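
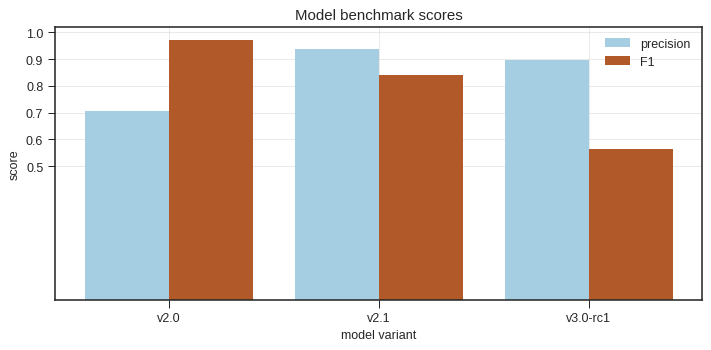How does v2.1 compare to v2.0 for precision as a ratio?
v2.1 ≈ 0.9, v2.0 ≈ 0.7; 0.9/0.7 ≈ 1.29.

≈ 1.29×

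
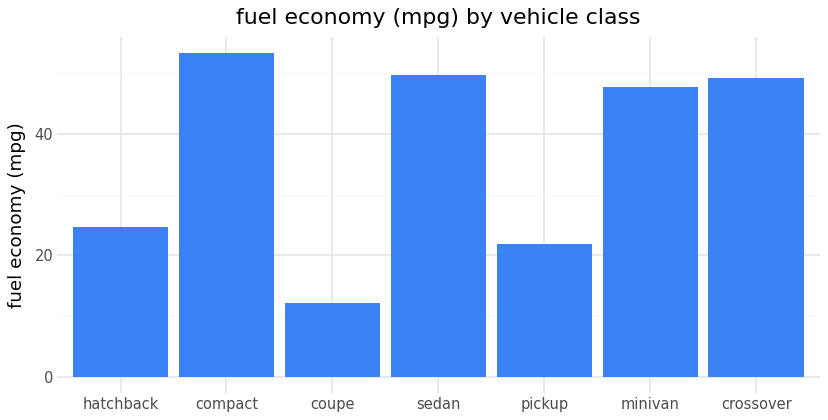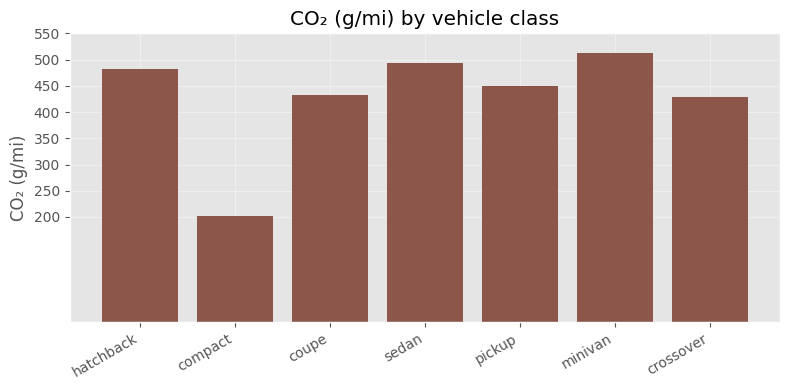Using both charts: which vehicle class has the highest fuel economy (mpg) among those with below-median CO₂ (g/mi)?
compact

Chart 2 median CO₂ (g/mi) ≈ 450; below-median vehicle classes: compact, coupe, crossover. Among those, compact has the highest fuel economy (mpg) (≈ 55).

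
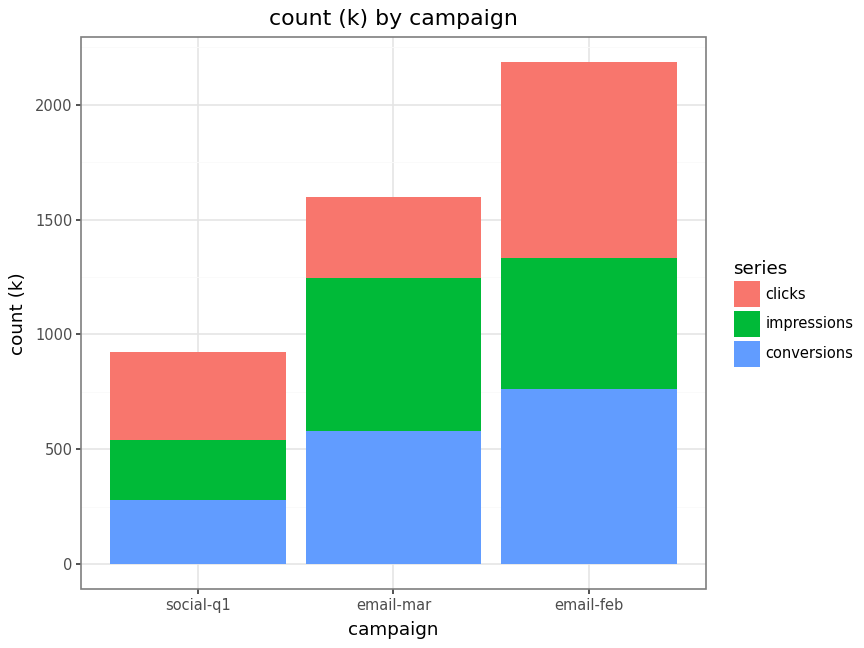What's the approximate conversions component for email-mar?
conversions top ≈ 600, bottom ≈ 0; segment ≈ 600.

≈ 600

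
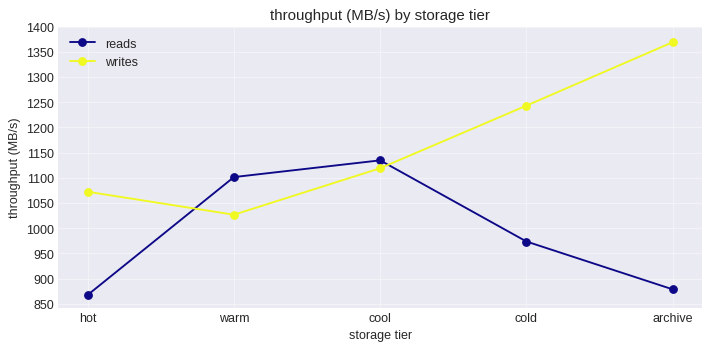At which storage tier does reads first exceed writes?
hot: reads ≈ 850 vs writes ≈ 1050 (not yet); warm: reads ≈ 1100 vs writes ≈ 1050 (first crossover).

warm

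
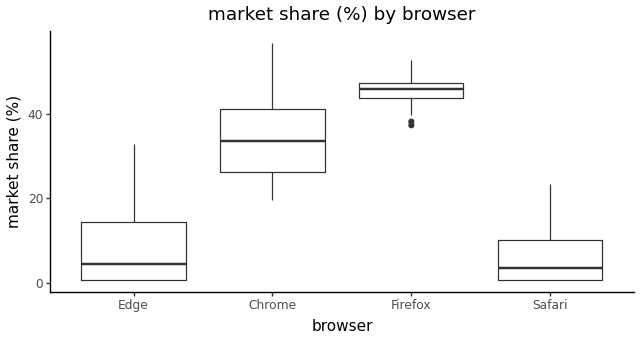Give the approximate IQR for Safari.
≈ 10

Q3 ≈ 10, Q1 ≈ 0; IQR ≈ 10.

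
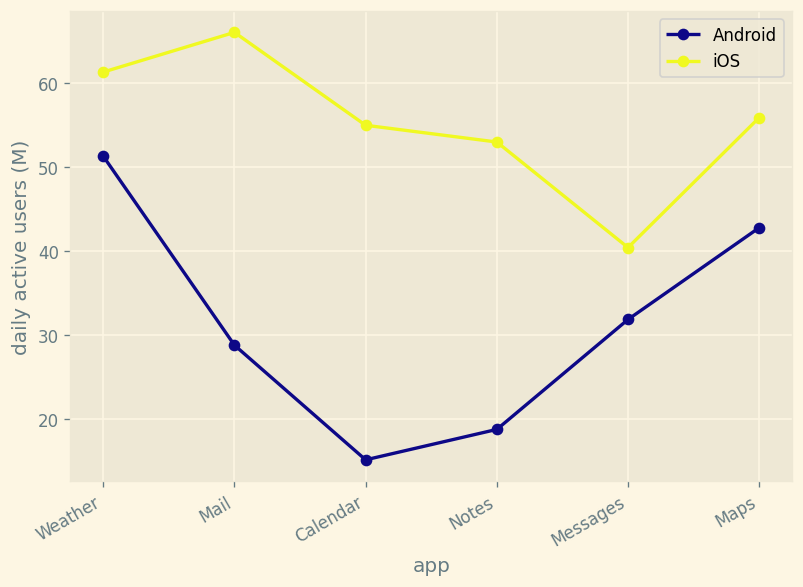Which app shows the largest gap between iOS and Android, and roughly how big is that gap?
Calendar: iOS ≈ 55, Android ≈ 15 → gap ≈ 40. Next-largest (Mail) is only ≈ 35.

Calendar, ≈ 40 M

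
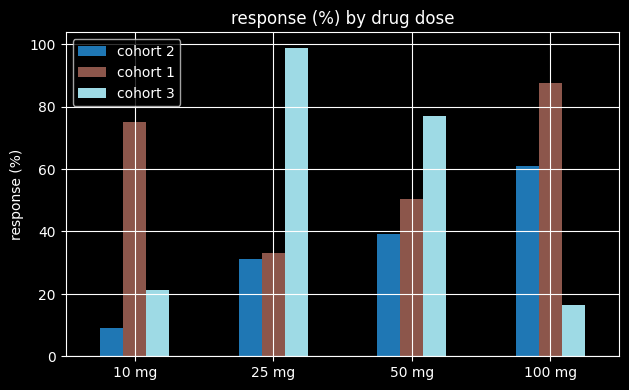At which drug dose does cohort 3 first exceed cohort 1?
25 mg

10 mg: cohort 3 ≈ 20 vs cohort 1 ≈ 80 (not yet); 25 mg: cohort 3 ≈ 100 vs cohort 1 ≈ 30 (first crossover).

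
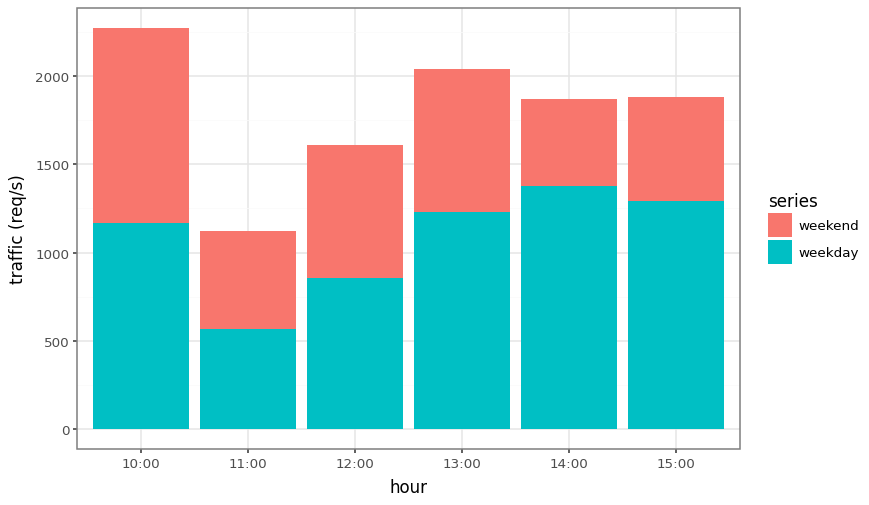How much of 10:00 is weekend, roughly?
≈ 1000

weekend top ≈ 2200, bottom ≈ 1200; segment ≈ 1000.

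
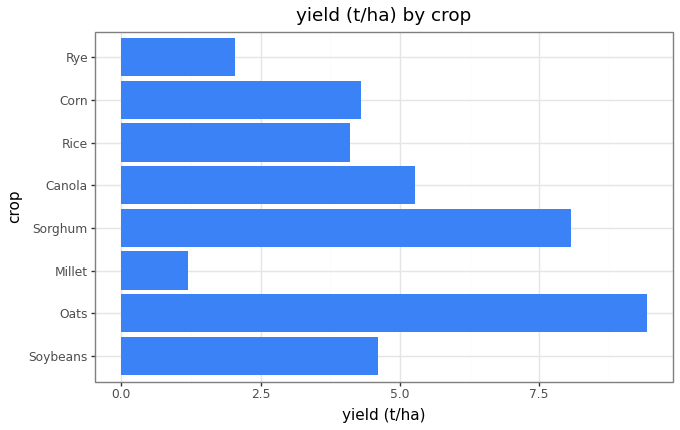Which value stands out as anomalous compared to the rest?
Oats

Oats ≈ 9; the rest sit between ≈ 1 and ≈ 8.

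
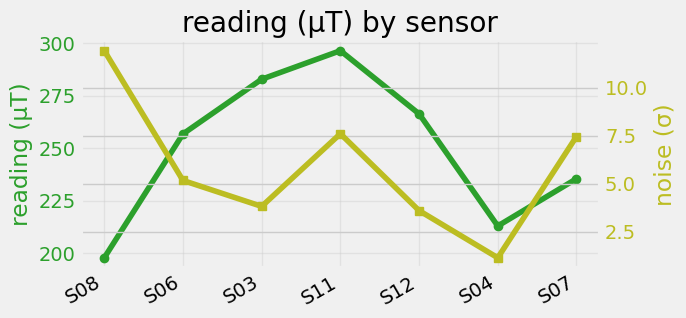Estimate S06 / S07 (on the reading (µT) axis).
≈ 1.08×

S06 ≈ 260, S07 ≈ 240; 260/240 ≈ 1.08.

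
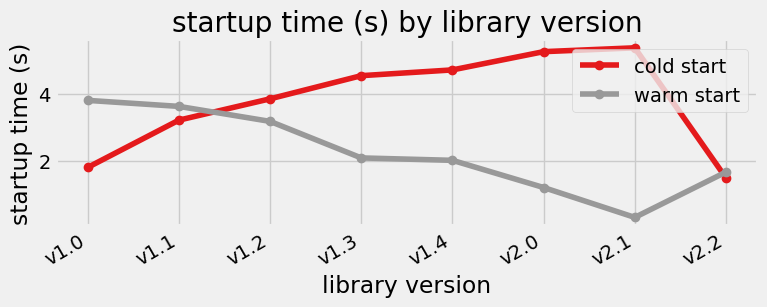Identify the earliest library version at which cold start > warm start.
v1.1: cold start ≈ 3.0 vs warm start ≈ 3.5 (not yet); v1.2: cold start ≈ 4.0 vs warm start ≈ 3.0 (first crossover).

v1.2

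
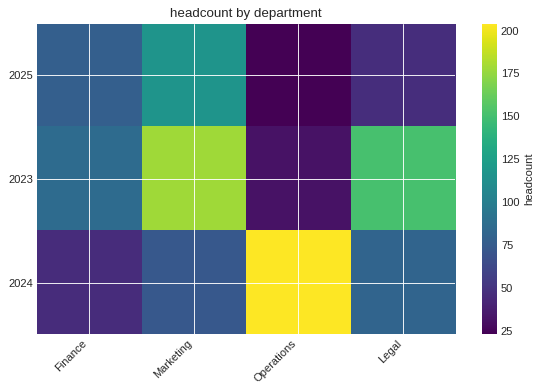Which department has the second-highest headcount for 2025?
Top 3 for 2025: Marketing ≈ 120, Finance ≈ 80, Legal ≈ 40.

Finance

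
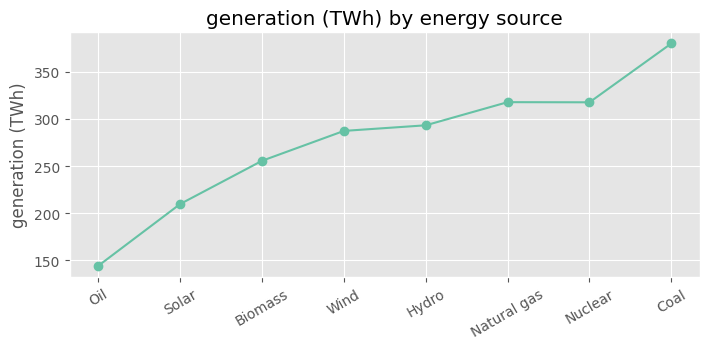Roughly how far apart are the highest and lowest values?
Max Coal ≈ 380, min Oil ≈ 140; range ≈ 240.

≈ 240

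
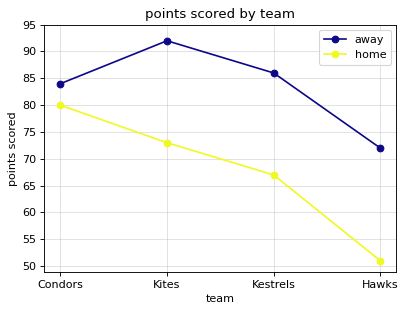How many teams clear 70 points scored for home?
2

Above 70: Condors, Kites.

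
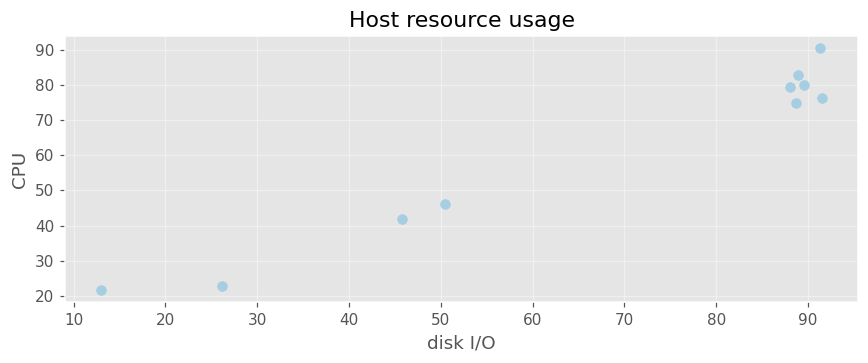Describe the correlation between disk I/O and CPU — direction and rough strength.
positive, strong

Points are positively correlated; strong (|r| ≈ 1.0).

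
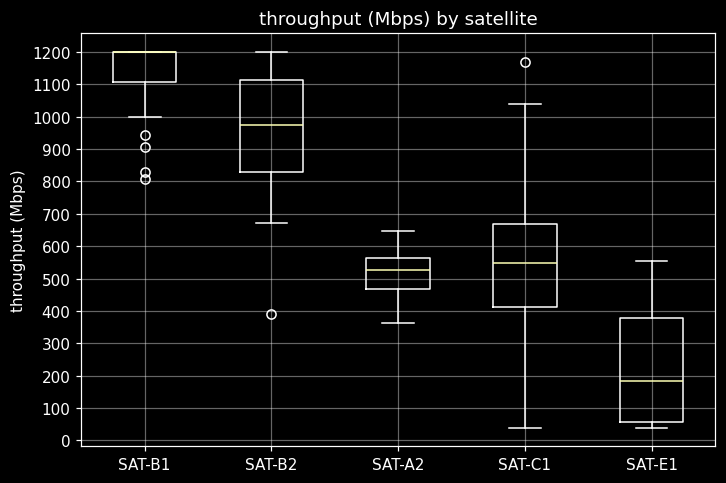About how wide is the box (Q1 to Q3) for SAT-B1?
≈ 100

Q3 ≈ 1200, Q1 ≈ 1100; IQR ≈ 100.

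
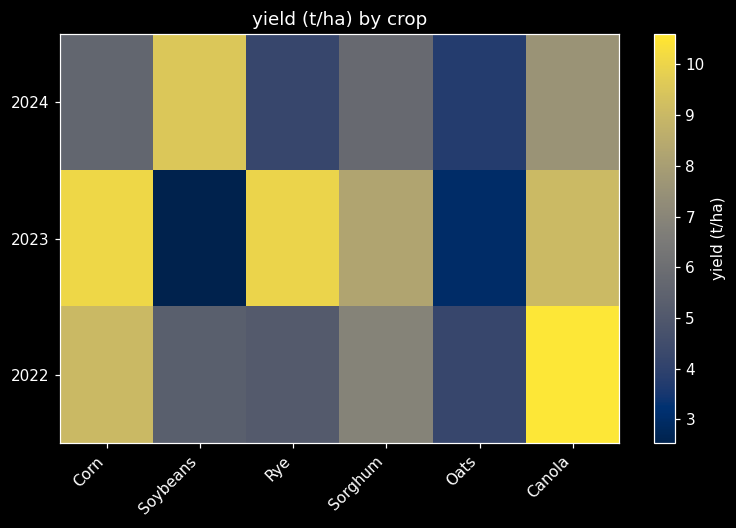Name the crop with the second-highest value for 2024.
Top 3 for 2024: Soybeans ≈ 10, Canola ≈ 8, Sorghum ≈ 6.

Canola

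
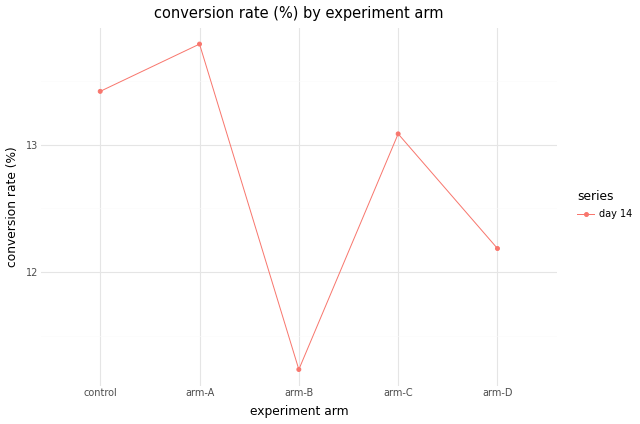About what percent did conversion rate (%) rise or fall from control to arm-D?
control ≈ 13.5, arm-D ≈ 12.0; (12.0 − 13.5) / 13.5 ≈ -11.1%.

≈ -11.1%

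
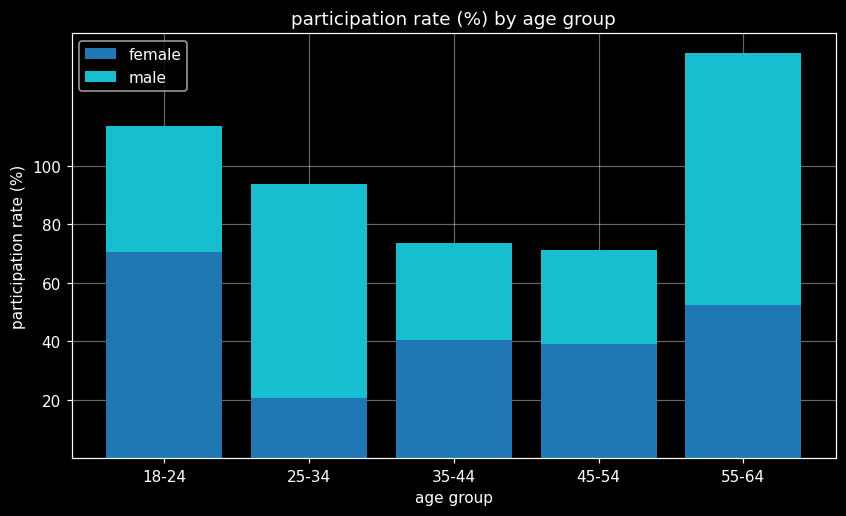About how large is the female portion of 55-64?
≈ 60

female top ≈ 60, bottom ≈ 0; segment ≈ 60.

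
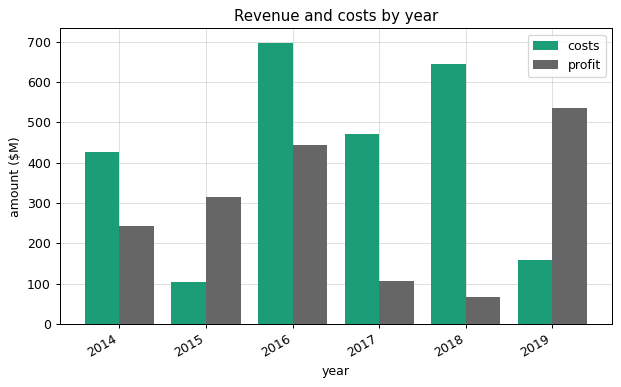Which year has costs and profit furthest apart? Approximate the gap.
2018, ≈ 500 $M

2018: costs ≈ 600, profit ≈ 100 → gap ≈ 500. Next-largest (2019) is only ≈ 300.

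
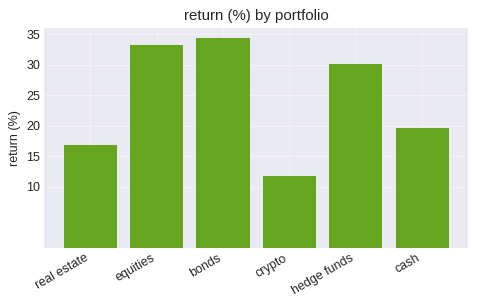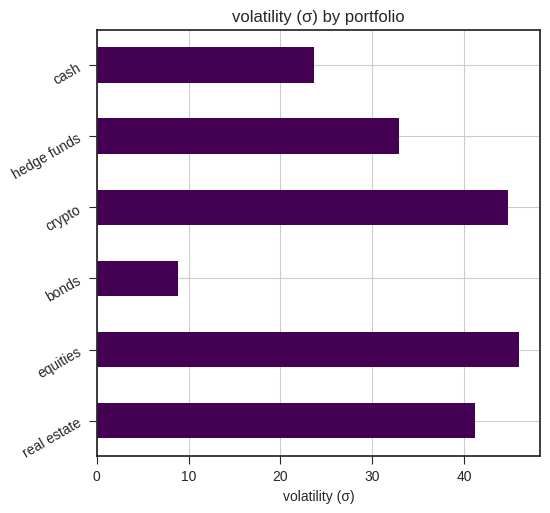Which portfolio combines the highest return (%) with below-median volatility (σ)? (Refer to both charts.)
Chart 2 median volatility (σ) ≈ 35; below-median portfolios: bonds, hedge funds, cash. Among those, bonds has the highest return (%) (≈ 35).

bonds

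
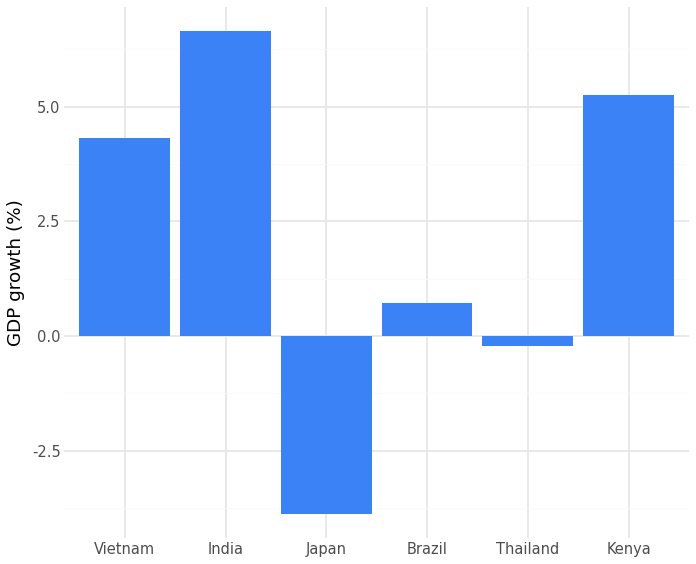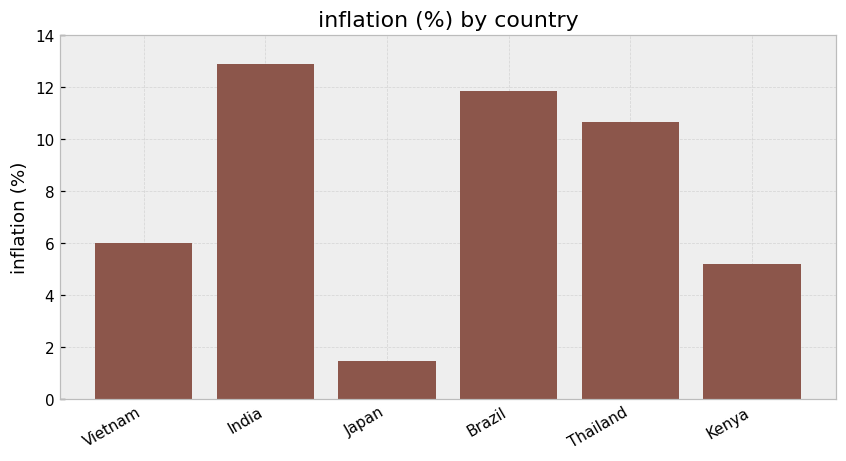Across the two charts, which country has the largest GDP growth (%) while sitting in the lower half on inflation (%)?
Kenya

Chart 2 median inflation (%) ≈ 8; below-median countries: Vietnam, Japan, Kenya. Among those, Kenya has the highest GDP growth (%) (≈ 5).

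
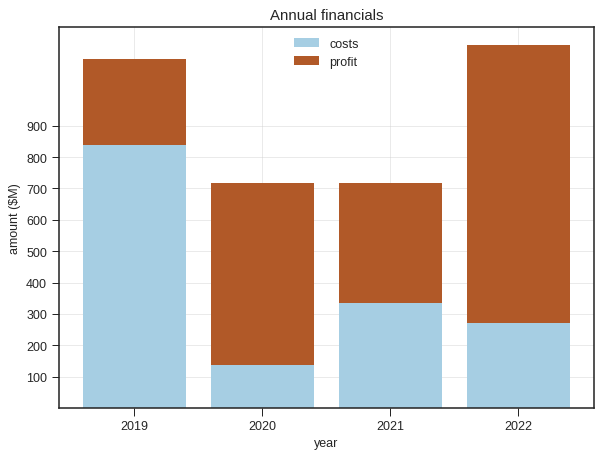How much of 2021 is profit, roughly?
profit top ≈ 700, bottom ≈ 300; segment ≈ 400.

≈ 400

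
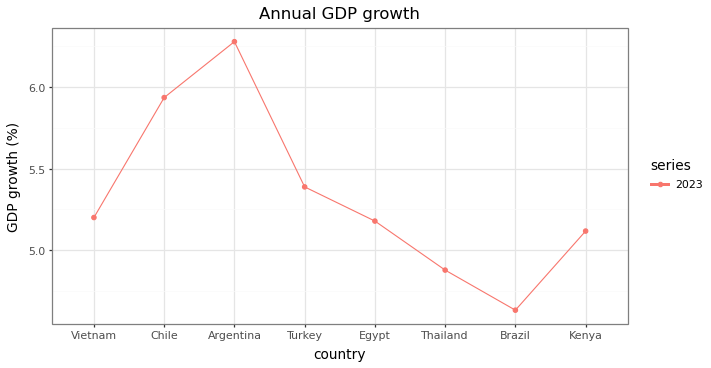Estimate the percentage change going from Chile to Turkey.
≈ -10%

Chile ≈ 6.0, Turkey ≈ 5.4; (5.4 − 6.0) / 6.0 ≈ -10%.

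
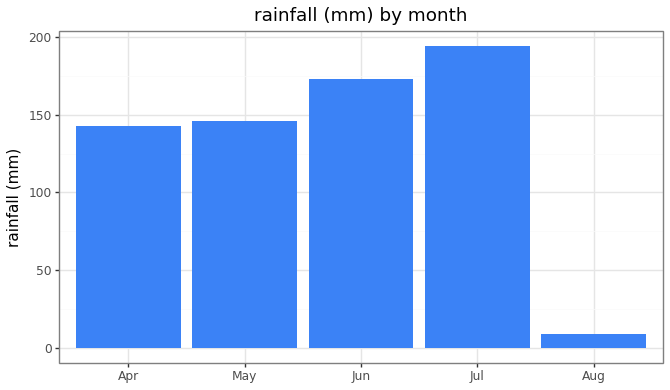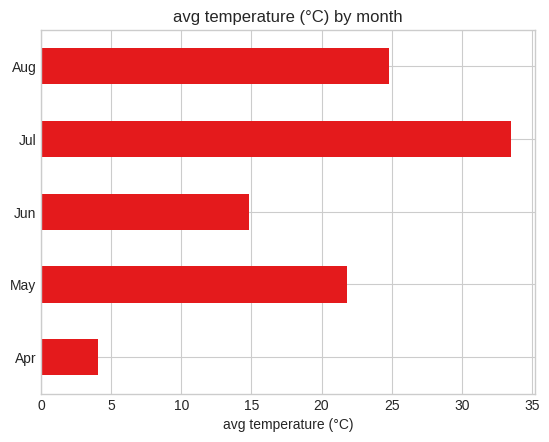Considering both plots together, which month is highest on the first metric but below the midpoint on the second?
Jun

Chart 2 median avg temperature (°C) ≈ 20; below-median months: Apr, Jun. Among those, Jun has the highest rainfall (mm) (≈ 180).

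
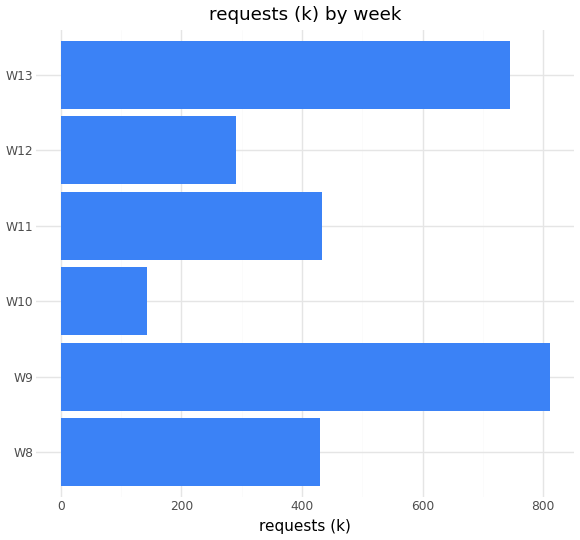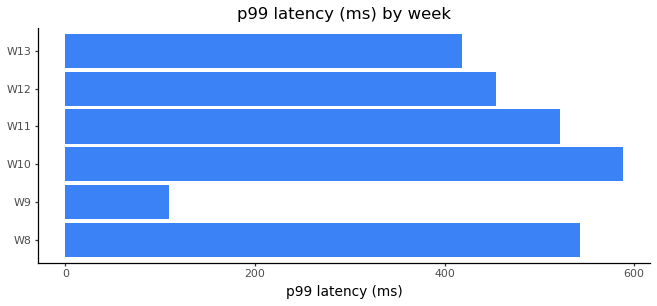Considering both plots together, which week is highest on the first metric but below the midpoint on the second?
Chart 2 median p99 latency (ms) ≈ 500; below-median weeks: W9, W12, W13. Among those, W9 has the highest requests (k) (≈ 800).

W9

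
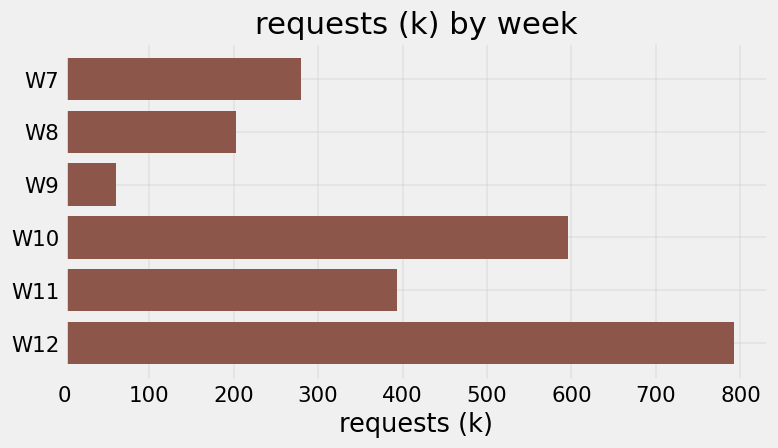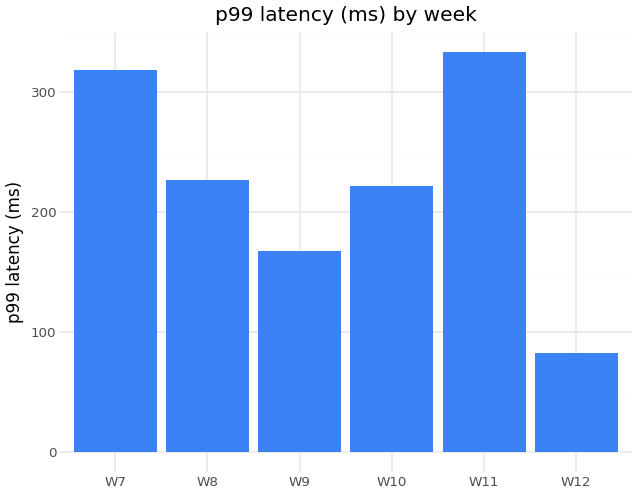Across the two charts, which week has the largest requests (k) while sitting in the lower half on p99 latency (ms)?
Chart 2 median p99 latency (ms) ≈ 200; below-median weeks: W9, W10, W12. Among those, W12 has the highest requests (k) (≈ 800).

W12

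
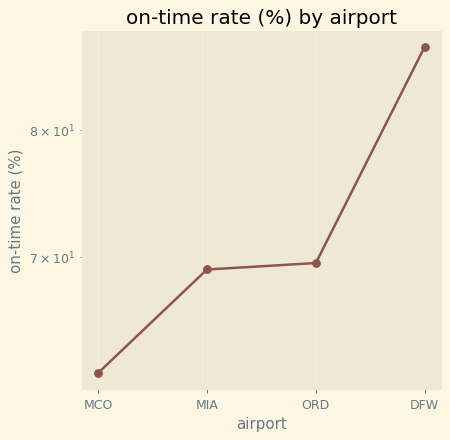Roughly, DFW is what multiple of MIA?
DFW ≈ 85, MIA ≈ 70; 85/70 ≈ 1.21.

≈ 1.21×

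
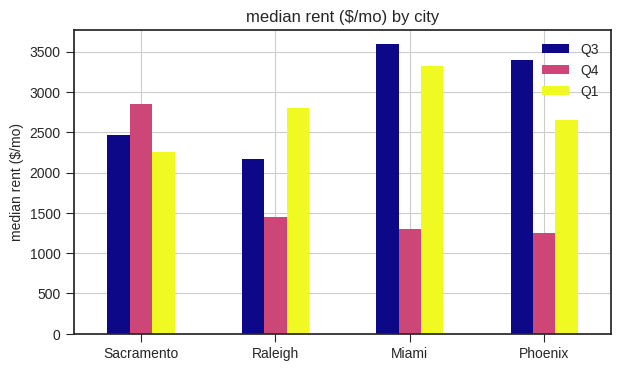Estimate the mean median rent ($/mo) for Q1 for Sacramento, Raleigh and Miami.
(2500 + 3000 + 3500) / 3 ≈ 3000.

≈ 3000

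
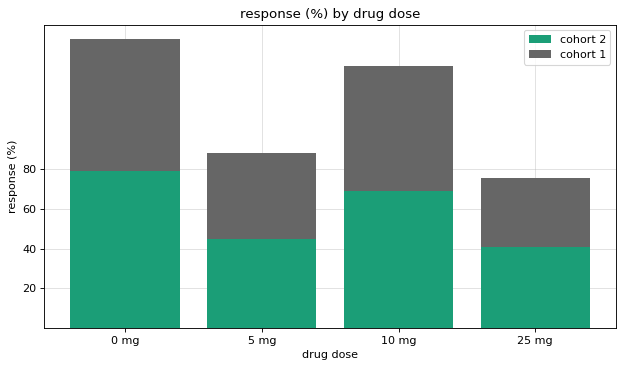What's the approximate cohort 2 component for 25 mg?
≈ 40

cohort 2 top ≈ 40, bottom ≈ 0; segment ≈ 40.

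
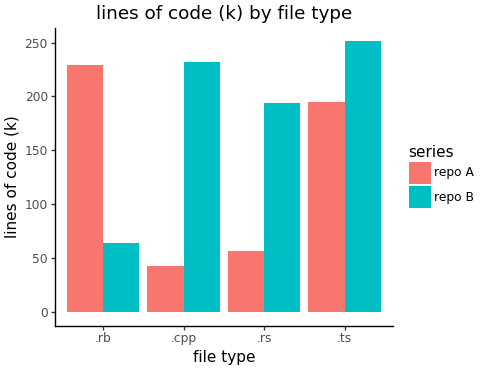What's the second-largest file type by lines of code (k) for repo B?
Top 3 for repo B: .ts ≈ 250, .cpp ≈ 225, .rs ≈ 200.

.cpp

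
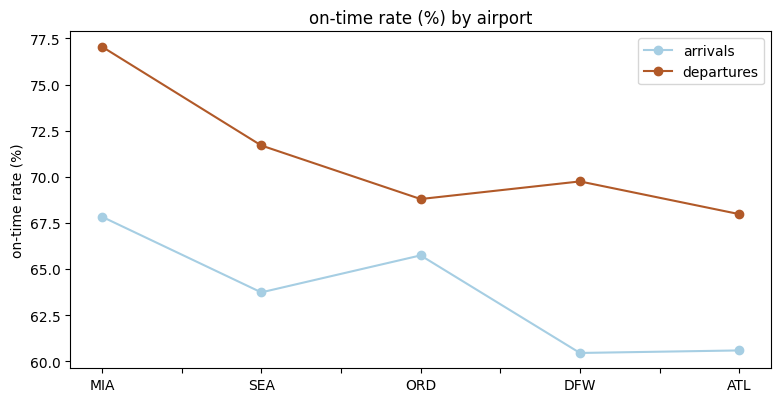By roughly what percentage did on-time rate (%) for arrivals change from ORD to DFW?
ORD ≈ 66, DFW ≈ 60; (60 − 66) / 66 ≈ -9.1%.

≈ -9.1%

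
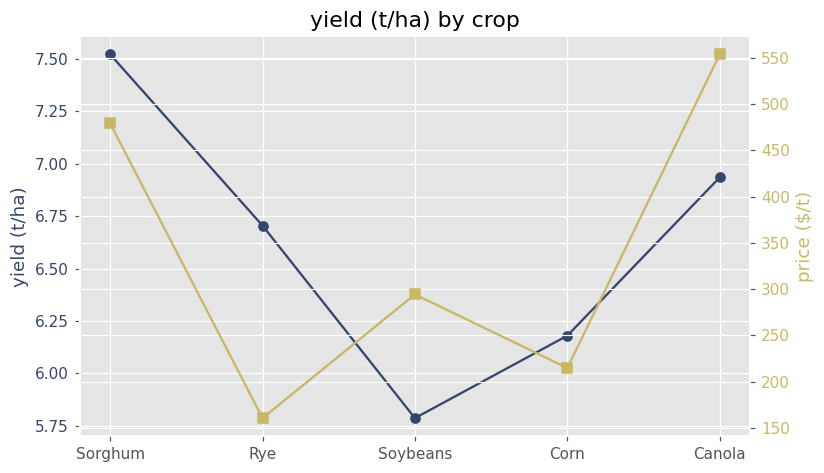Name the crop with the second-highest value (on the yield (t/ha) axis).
Top 3 (on the yield (t/ha) axis): Sorghum ≈ 7.6, Canola ≈ 7.0, Rye ≈ 6.8.

Canola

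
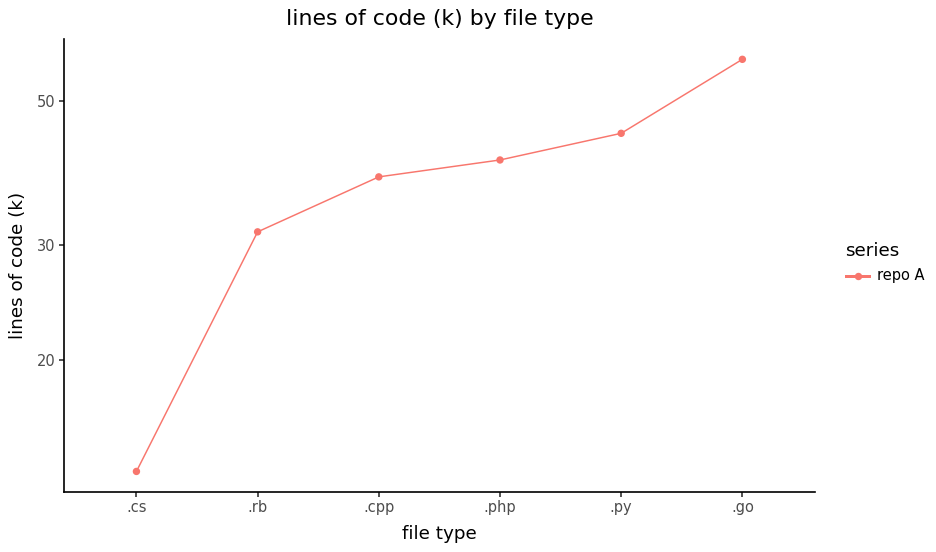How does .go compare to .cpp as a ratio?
≈ 1.5×

.go ≈ 60, .cpp ≈ 40; 60/40 ≈ 1.5.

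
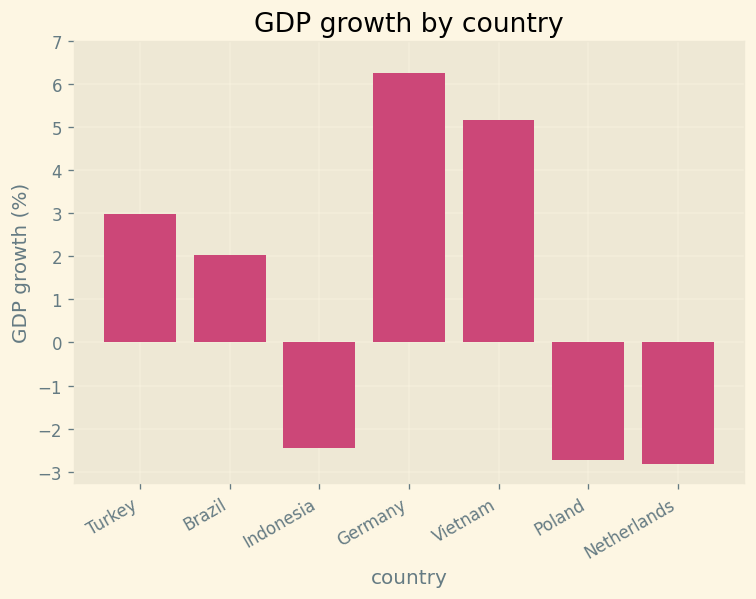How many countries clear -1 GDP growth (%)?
Above -1: Turkey, Brazil, Germany, Vietnam.

4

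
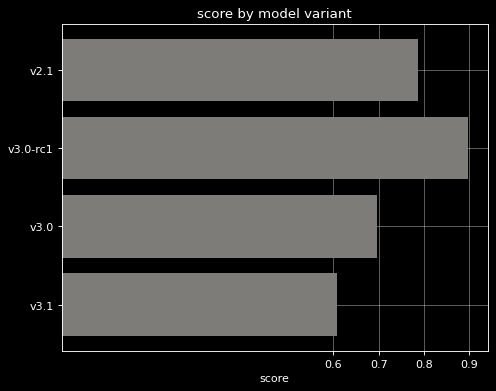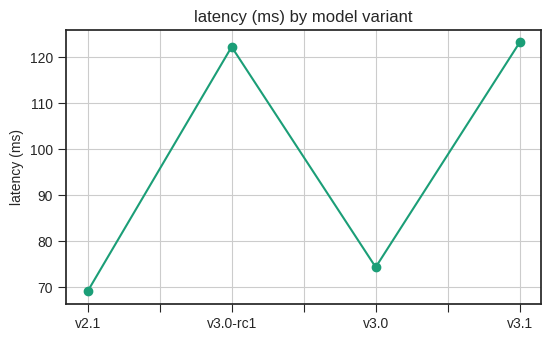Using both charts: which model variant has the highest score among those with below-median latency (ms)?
Chart 2 median latency (ms) ≈ 100; below-median model variants: v2.1, v3.0. Among those, v2.1 has the highest score (≈ 0.8).

v2.1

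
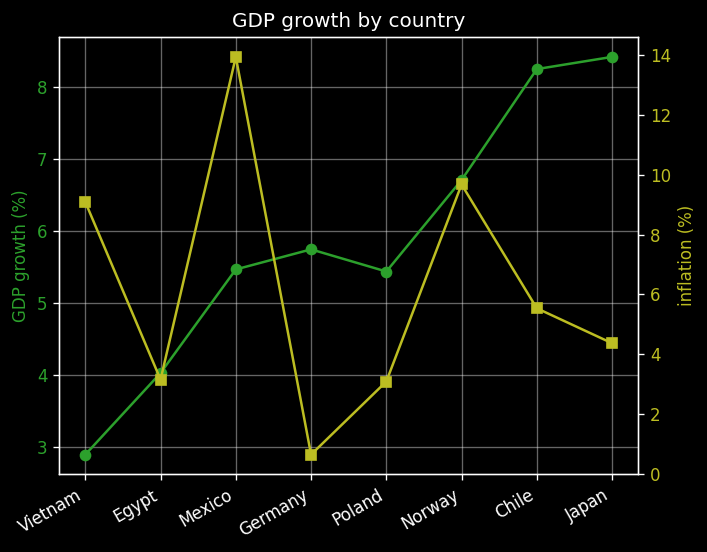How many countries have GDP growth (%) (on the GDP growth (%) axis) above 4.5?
6

Above 4.5: Mexico, Germany, Poland, Norway, Chile, Japan.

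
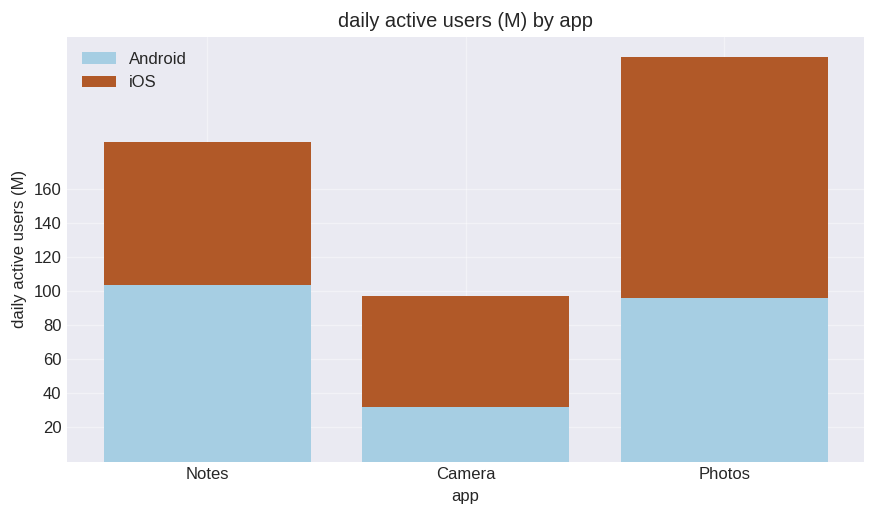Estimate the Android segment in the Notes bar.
Android top ≈ 100, bottom ≈ 0; segment ≈ 100.

≈ 100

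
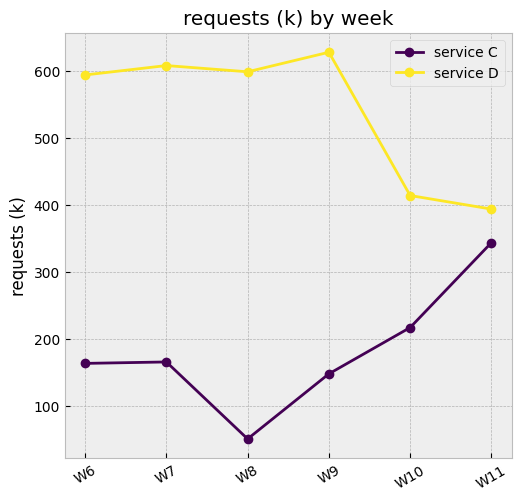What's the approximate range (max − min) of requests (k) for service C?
Max W11 ≈ 350, min W8 ≈ 50; range ≈ 300.

≈ 300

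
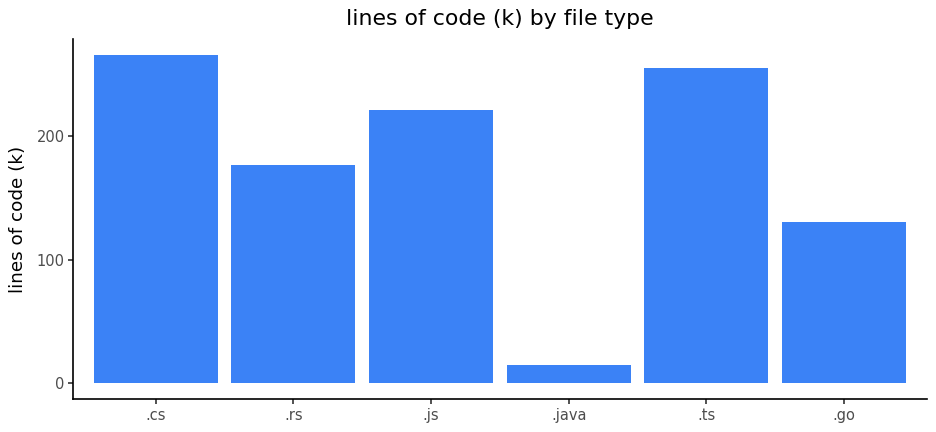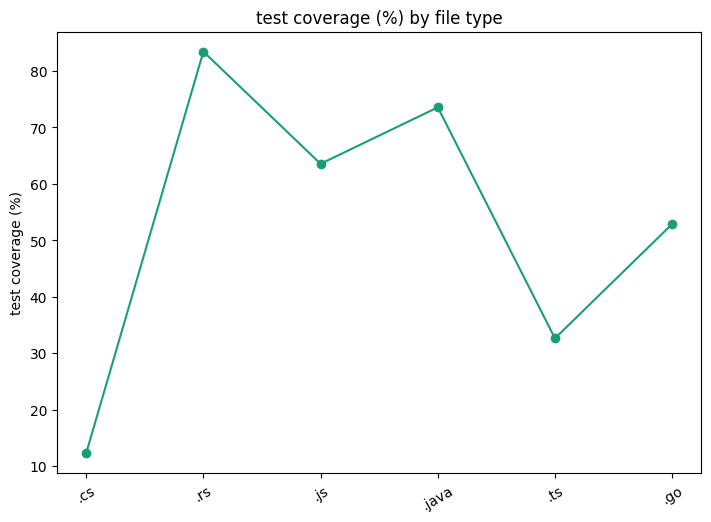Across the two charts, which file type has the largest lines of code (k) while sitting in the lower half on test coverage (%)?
Chart 2 median test coverage (%) ≈ 60; below-median file types: .cs, .ts, .go. Among those, .cs has the highest lines of code (k) (≈ 275).

.cs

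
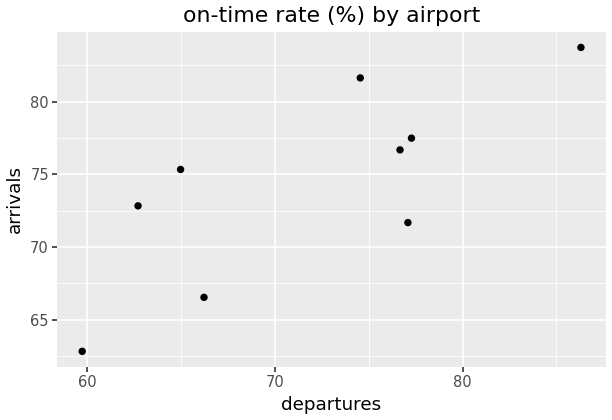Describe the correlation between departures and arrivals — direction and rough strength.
Points are positively correlated; strong (|r| ≈ 0.8).

positive, strong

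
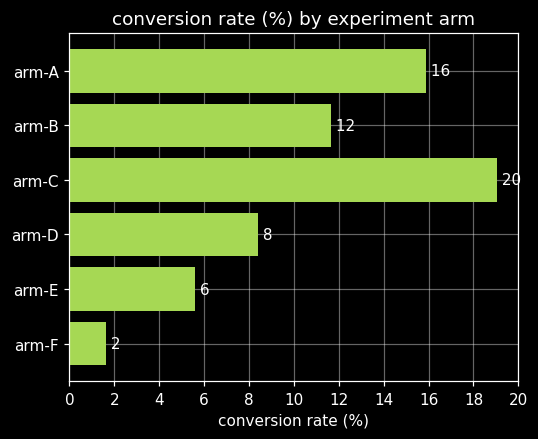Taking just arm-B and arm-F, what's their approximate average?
(12 + 2) / 2 ≈ 7.

≈ 7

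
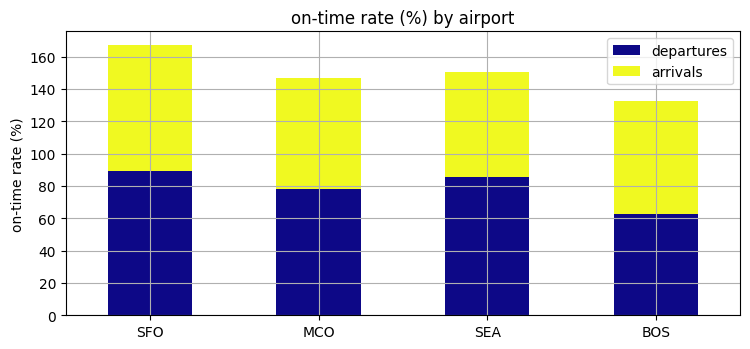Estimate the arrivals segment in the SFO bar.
≈ 80

arrivals top ≈ 160, bottom ≈ 80; segment ≈ 80.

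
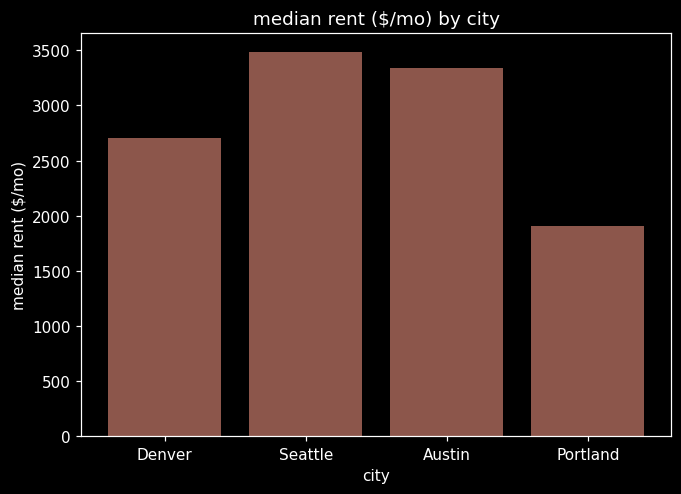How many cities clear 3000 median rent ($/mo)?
2

Above 3000: Seattle, Austin.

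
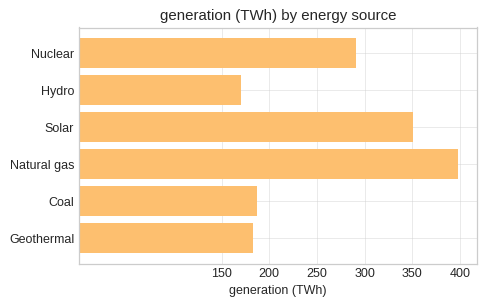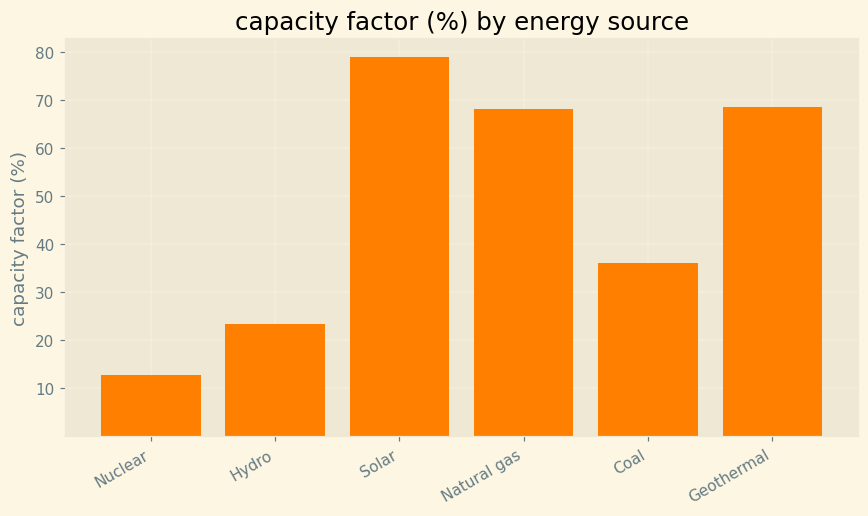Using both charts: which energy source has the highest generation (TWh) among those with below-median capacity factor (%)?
Chart 2 median capacity factor (%) ≈ 50; below-median energy sources: Nuclear, Hydro, Coal. Among those, Nuclear has the highest generation (TWh) (≈ 300).

Nuclear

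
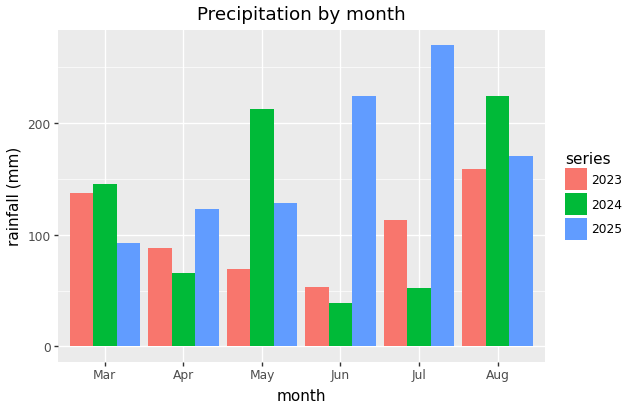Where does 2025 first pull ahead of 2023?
Mar: 2025 ≈ 100 vs 2023 ≈ 150 (not yet); Apr: 2025 ≈ 125 vs 2023 ≈ 100 (first crossover).

Apr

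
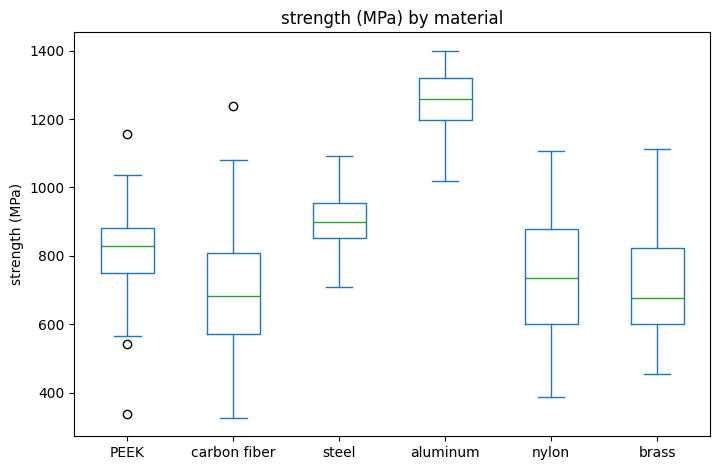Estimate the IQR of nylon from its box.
≈ 300

Q3 ≈ 900, Q1 ≈ 600; IQR ≈ 300.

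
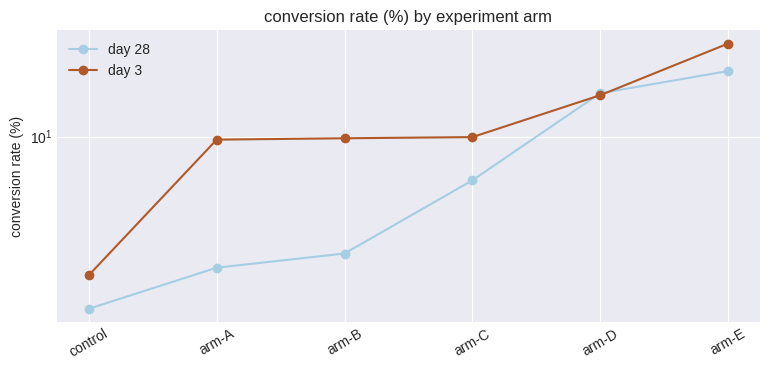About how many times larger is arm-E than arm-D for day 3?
arm-E ≈ 22, arm-D ≈ 14; 22/14 ≈ 1.57.

≈ 1.57×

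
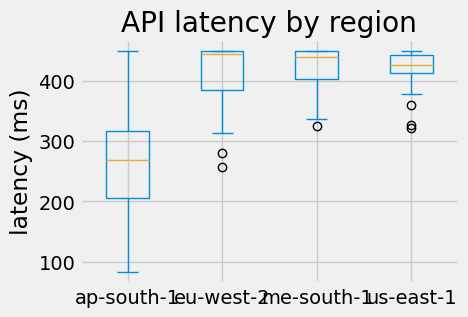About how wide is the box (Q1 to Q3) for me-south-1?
≈ 40

Q3 ≈ 440, Q1 ≈ 400; IQR ≈ 40.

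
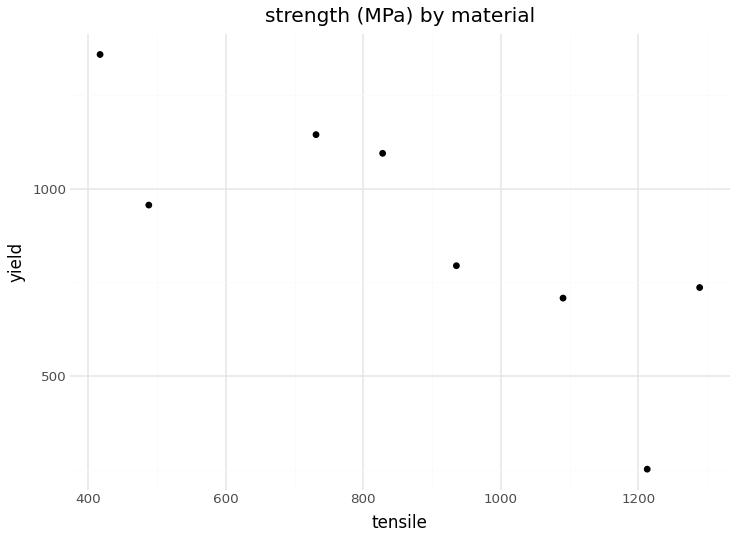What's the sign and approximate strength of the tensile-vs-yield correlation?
Points are negatively correlated; strong (|r| ≈ 0.8).

negative, strong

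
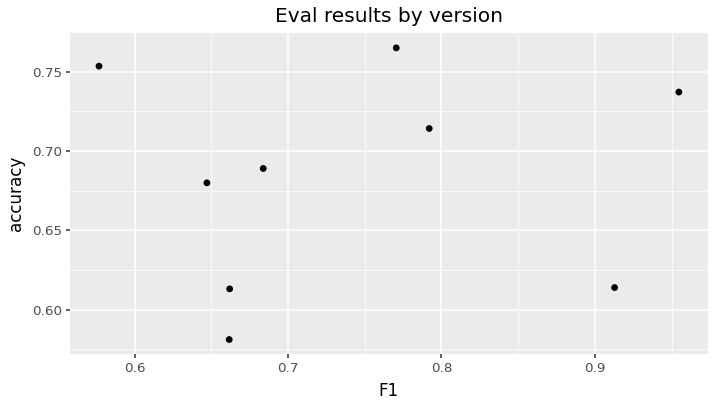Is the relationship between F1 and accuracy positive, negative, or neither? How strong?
no clear correlation

Points are roughly uncorrelated; weak (|r| ≈ 0.1).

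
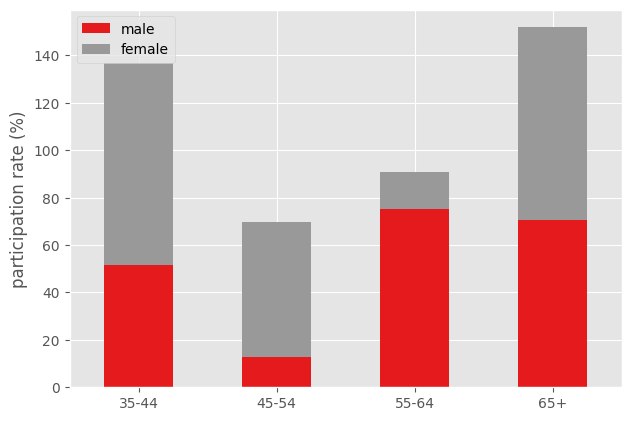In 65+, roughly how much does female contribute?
≈ 80

female top ≈ 160, bottom ≈ 80; segment ≈ 80.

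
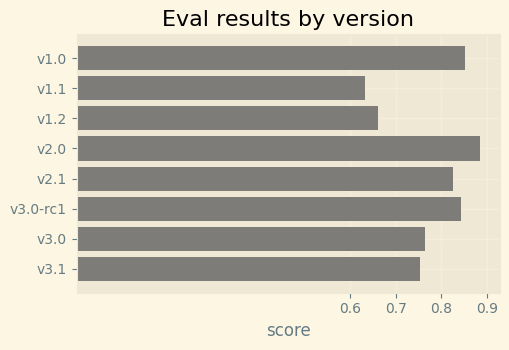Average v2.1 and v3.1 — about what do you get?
(0.8 + 0.8) / 2 ≈ 0.8.

≈ 0.8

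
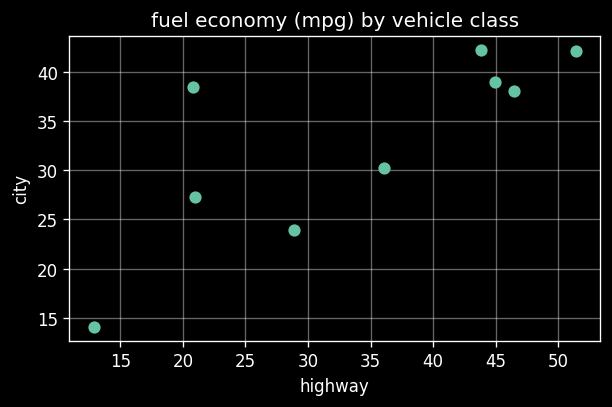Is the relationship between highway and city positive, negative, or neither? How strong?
positive, strong

Points are positively correlated; strong (|r| ≈ 0.8).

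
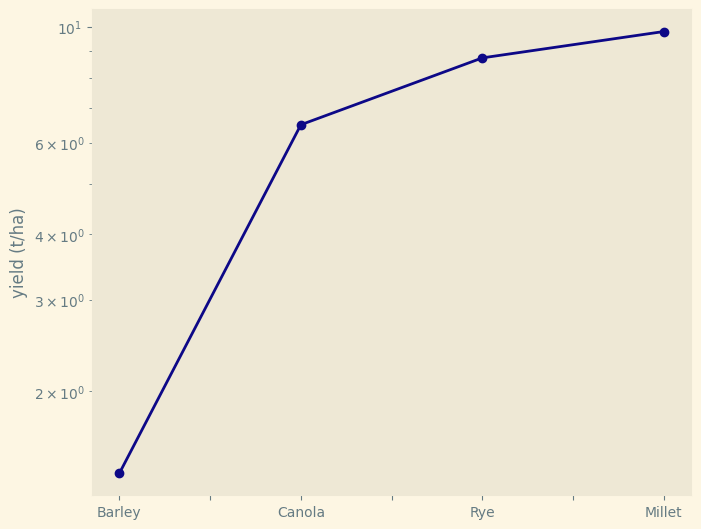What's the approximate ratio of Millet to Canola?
Millet ≈ 10, Canola ≈ 6; 10/6 ≈ 1.67.

≈ 1.67×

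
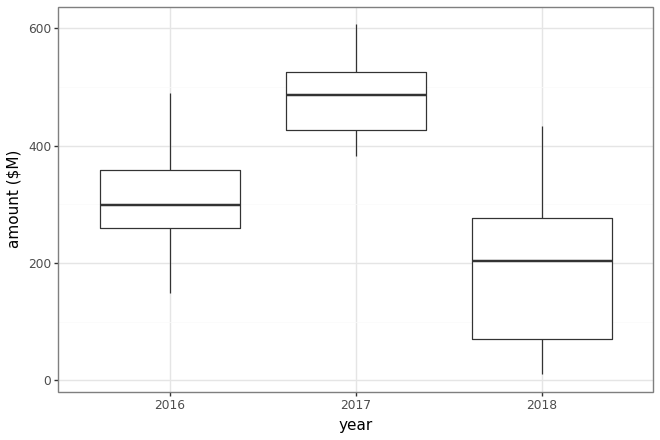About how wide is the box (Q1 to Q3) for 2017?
Q3 ≈ 550, Q1 ≈ 450; IQR ≈ 100.

≈ 100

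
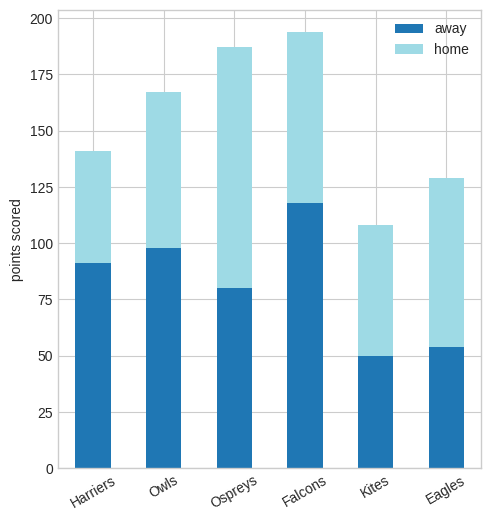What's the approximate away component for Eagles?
away top ≈ 60, bottom ≈ 0; segment ≈ 60.

≈ 60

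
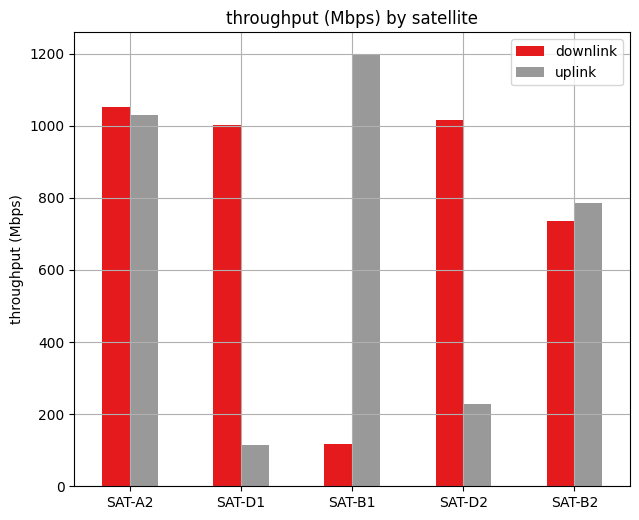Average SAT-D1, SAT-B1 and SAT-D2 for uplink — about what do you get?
≈ 500

(100 + 1200 + 200) / 3 ≈ 500.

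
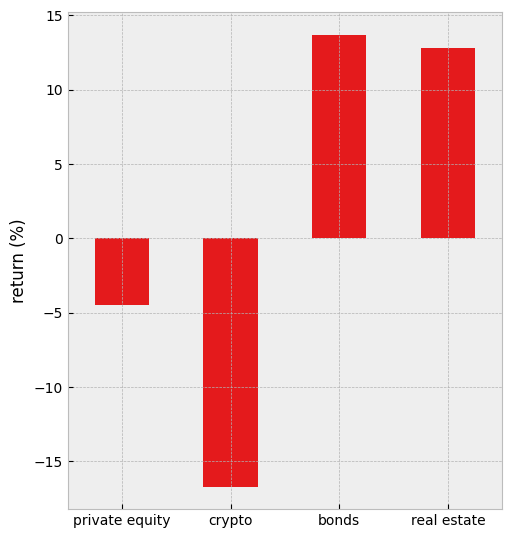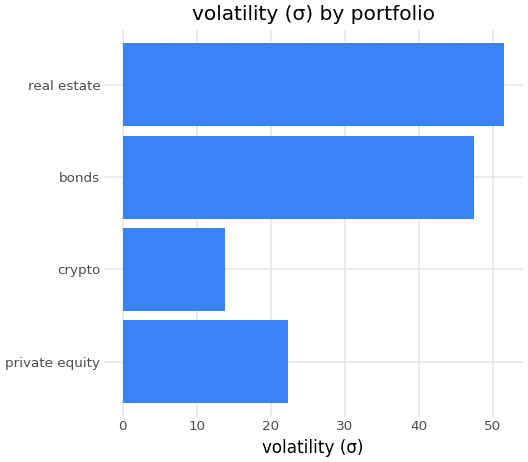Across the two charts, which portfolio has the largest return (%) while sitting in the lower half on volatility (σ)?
private equity

Chart 2 median volatility (σ) ≈ 35; below-median portfolios: private equity, crypto. Among those, private equity has the highest return (%) (≈ -4).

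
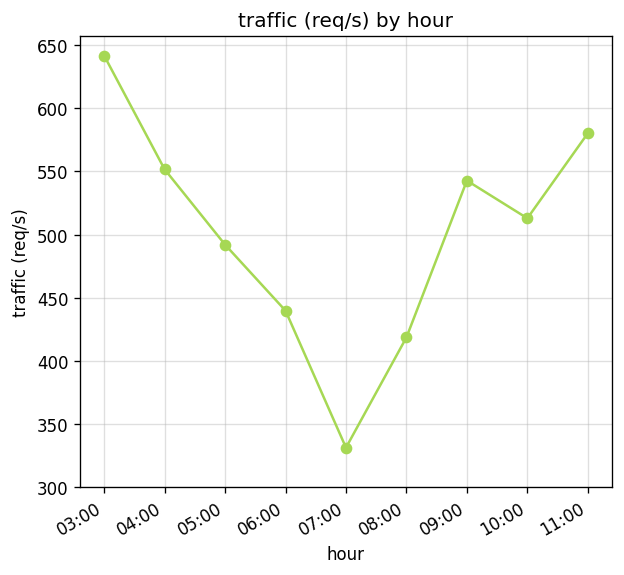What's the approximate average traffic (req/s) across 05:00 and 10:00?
(500 + 500) / 2 ≈ 500.

≈ 500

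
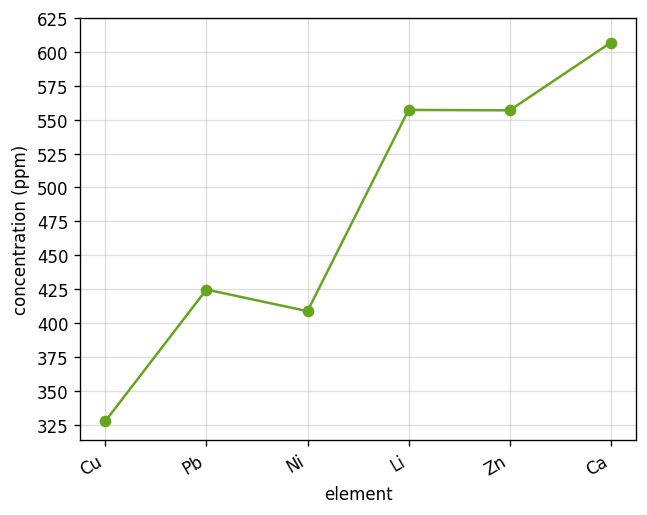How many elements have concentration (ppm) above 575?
1

Above 575: Ca.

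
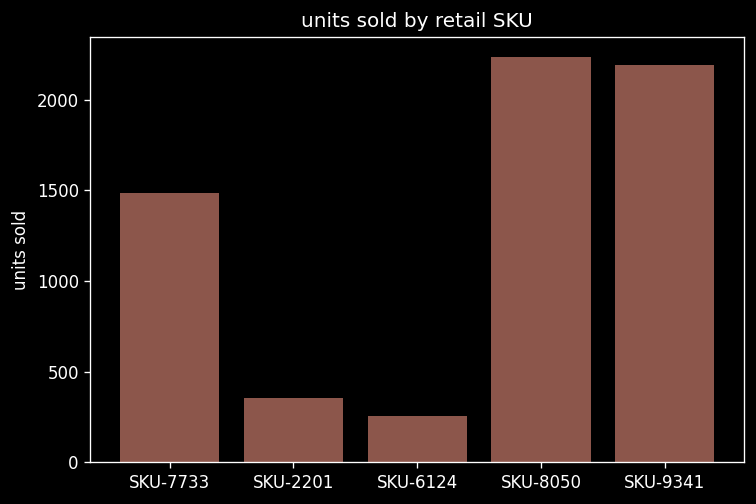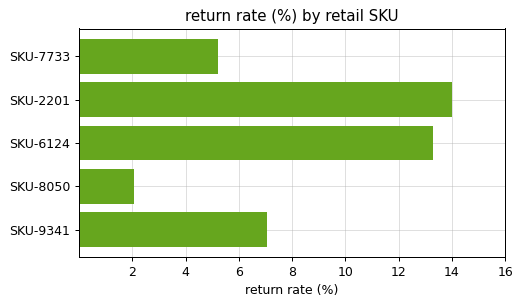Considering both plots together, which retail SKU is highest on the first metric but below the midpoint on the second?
SKU-8050

Chart 2 median return rate (%) ≈ 8; below-median retail SKUs: SKU-7733, SKU-8050. Among those, SKU-8050 has the highest units sold (≈ 2000).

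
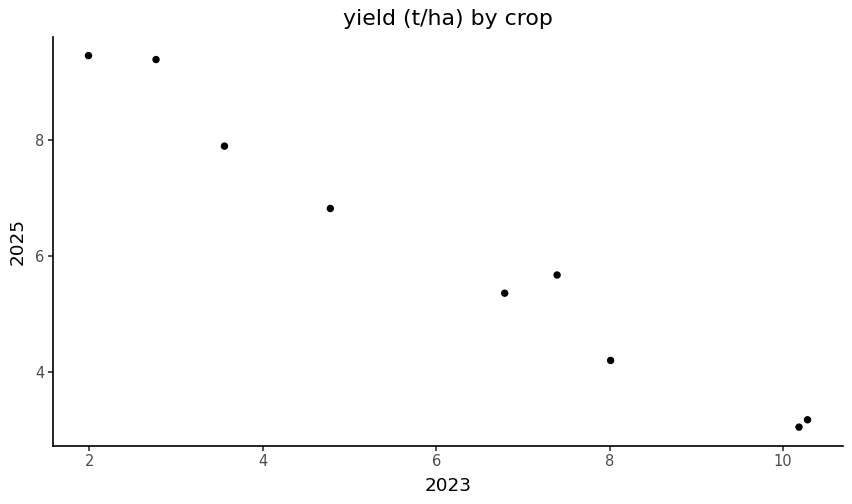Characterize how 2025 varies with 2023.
Points are negatively correlated; strong (|r| ≈ 1.0).

negative, strong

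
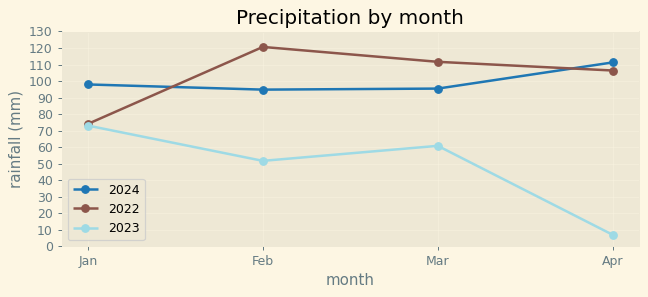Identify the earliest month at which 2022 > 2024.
Jan: 2022 ≈ 70 vs 2024 ≈ 100 (not yet); Feb: 2022 ≈ 120 vs 2024 ≈ 90 (first crossover).

Feb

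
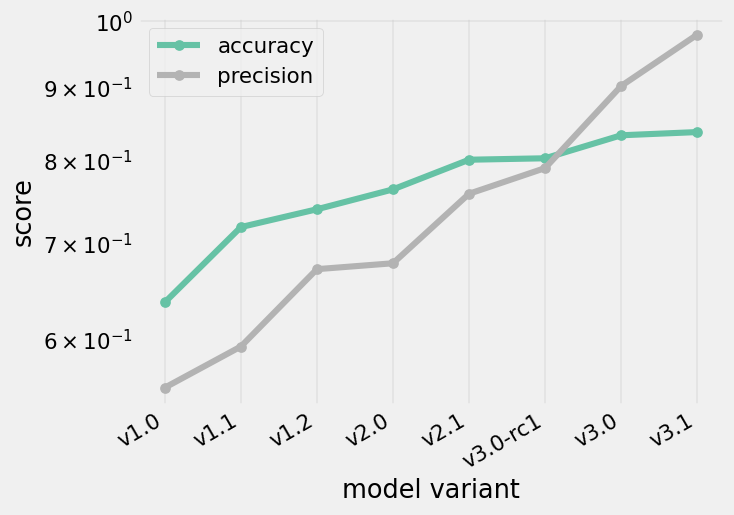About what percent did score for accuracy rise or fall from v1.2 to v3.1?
≈ +13.3%

v1.2 ≈ 0.75, v3.1 ≈ 0.85; (0.85 − 0.75) / 0.75 ≈ +13.3%.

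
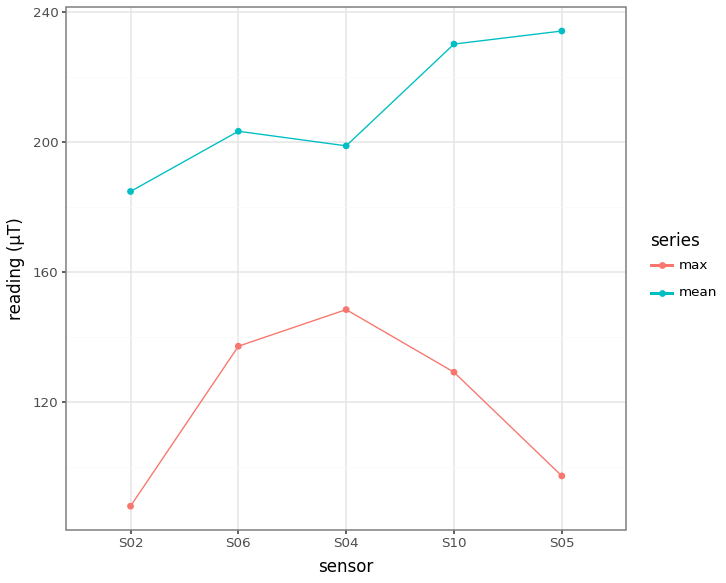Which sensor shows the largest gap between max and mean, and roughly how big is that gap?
S05, ≈ 140 µT

S05: max ≈ 100, mean ≈ 240 → gap ≈ 140. Next-largest (S10) is only ≈ 120.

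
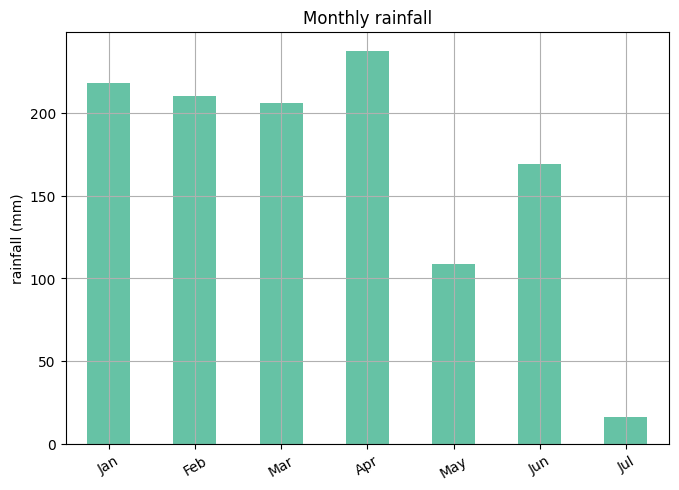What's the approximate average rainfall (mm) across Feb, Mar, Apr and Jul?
(220 + 200 + 240 + 20) / 4 ≈ 170.

≈ 170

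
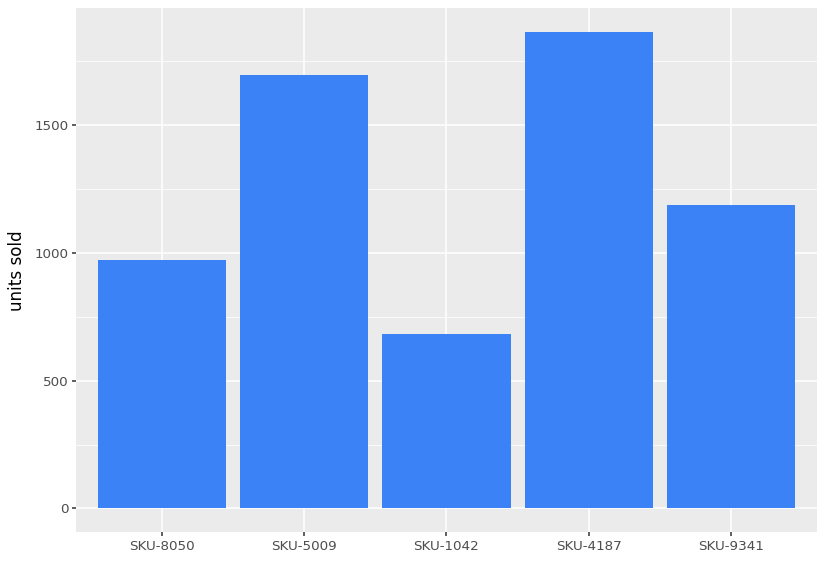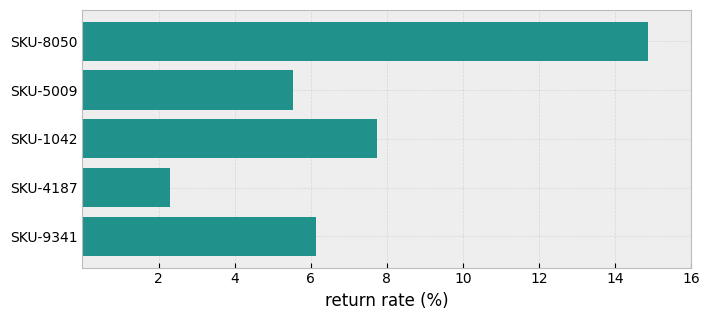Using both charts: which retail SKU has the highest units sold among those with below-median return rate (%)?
SKU-4187

Chart 2 median return rate (%) ≈ 6; below-median retail SKUs: SKU-5009, SKU-4187. Among those, SKU-4187 has the highest units sold (≈ 1800).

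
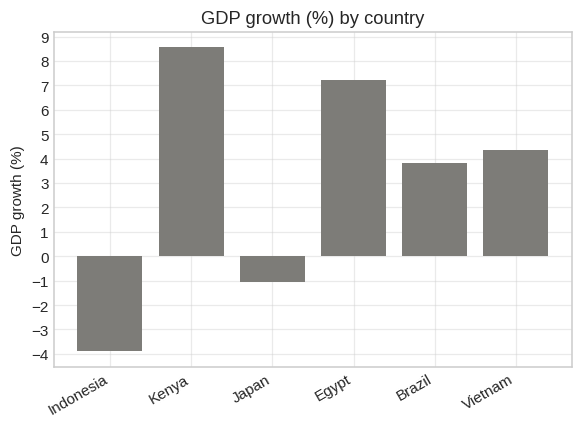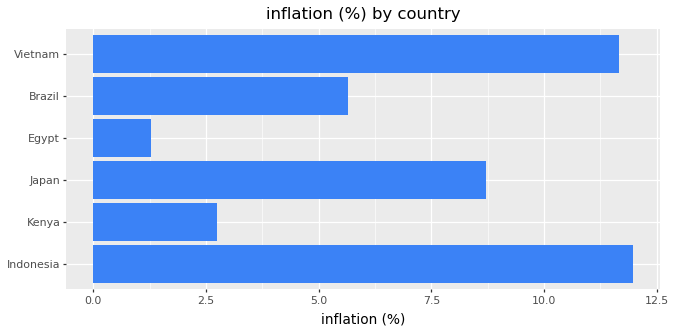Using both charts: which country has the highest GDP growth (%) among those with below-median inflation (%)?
Chart 2 median inflation (%) ≈ 8; below-median countries: Kenya, Egypt, Brazil. Among those, Kenya has the highest GDP growth (%) (≈ 9).

Kenya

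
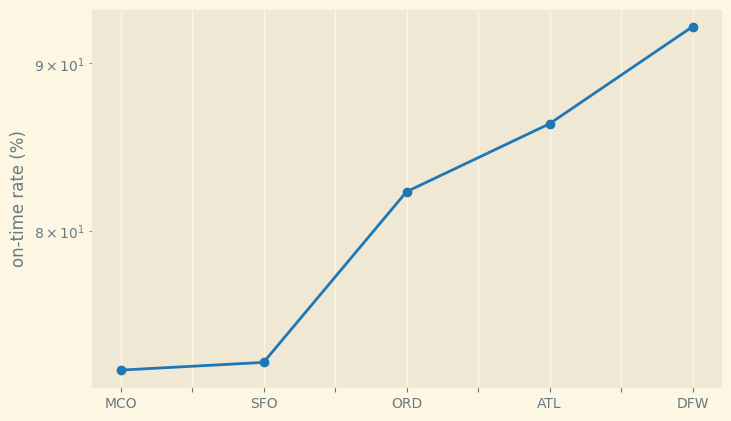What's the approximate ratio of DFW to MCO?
DFW ≈ 92, MCO ≈ 72; 92/72 ≈ 1.28.

≈ 1.28×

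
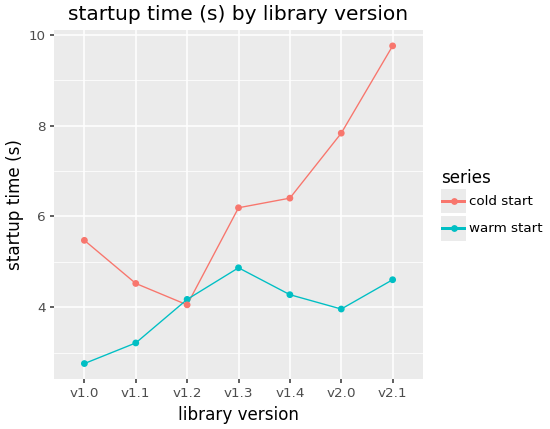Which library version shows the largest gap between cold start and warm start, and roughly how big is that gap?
v2.1, ≈ 5 s

v2.1: cold start ≈ 10, warm start ≈ 5 → gap ≈ 5. Next-largest (v2.0) is only ≈ 4.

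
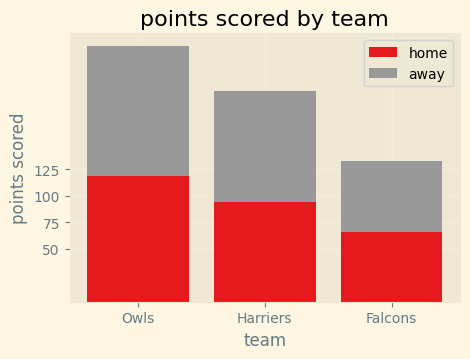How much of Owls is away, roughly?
≈ 125

away top ≈ 250, bottom ≈ 125; segment ≈ 125.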